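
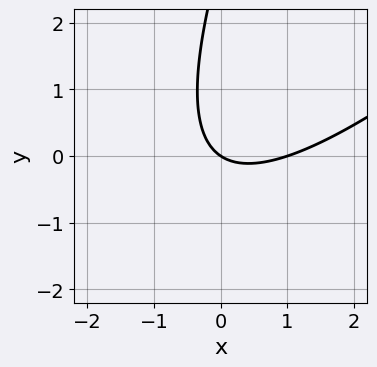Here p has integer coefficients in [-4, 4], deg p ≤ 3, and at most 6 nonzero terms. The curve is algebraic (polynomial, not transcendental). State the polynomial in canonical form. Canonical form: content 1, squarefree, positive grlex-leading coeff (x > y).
2*x^2 - 3*x*y + y^2 - 2*x - 3*y

The degree is 2 — a generic line meets the curve in up to 2 points.
From the visible intercepts: it meets the y-axis at y = 0 (among the integer gridlines); among the integer gridlines, it crosses the x-axis at x ∈ {0, 1}.
Fitting integer coefficients to these (and the overall shape) gives p.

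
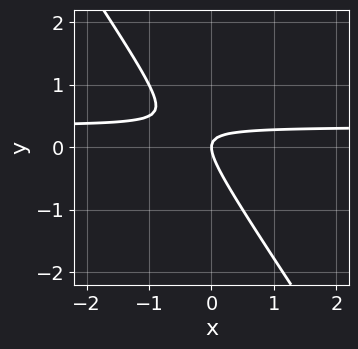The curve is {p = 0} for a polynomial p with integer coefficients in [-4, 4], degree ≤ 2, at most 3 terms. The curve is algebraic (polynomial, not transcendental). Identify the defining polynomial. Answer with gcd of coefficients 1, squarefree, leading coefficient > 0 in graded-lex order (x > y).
3*x*y + 2*y^2 - x

1. Degree: no degree-1 curve has this shape, so deg p = 2.
2. Observable constraints: it crosses the x-axis at the gridline x = 0; one y-axis crossing is at y = 0.
3. These observations pin down the coefficients.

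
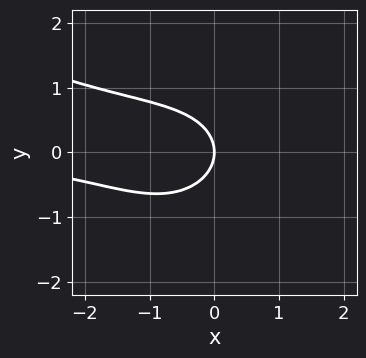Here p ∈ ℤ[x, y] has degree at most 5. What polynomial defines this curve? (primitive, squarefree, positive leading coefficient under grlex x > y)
The degree is 4 — a generic line meets the curve in up to 4 points.
From the visible intercepts: it meets the x-axis at x = 0 (among the integer gridlines); it crosses the y-axis at the gridline y = 0.
Assembling these constraints gives the stated polynomial.

x^3*y + 2*x^2*y^2 + 2*y^4 + 3*y^2 + 3*x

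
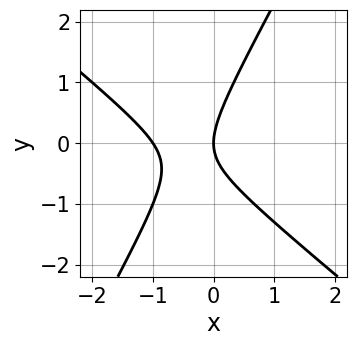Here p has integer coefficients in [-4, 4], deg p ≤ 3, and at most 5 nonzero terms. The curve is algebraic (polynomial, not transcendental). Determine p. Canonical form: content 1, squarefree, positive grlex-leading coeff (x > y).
3*x^2 + 2*x*y - 2*y^2 + 3*x

First, degree: a generic line meets the curve in up to 2 points, so deg p = 2.
Then, from the axis intercepts and sections: among the integer gridlines, it crosses the x-axis at x ∈ {-1, 0}; one y-axis crossing is at y = 0.
Finally, together with the visible shape, these determine p as stated.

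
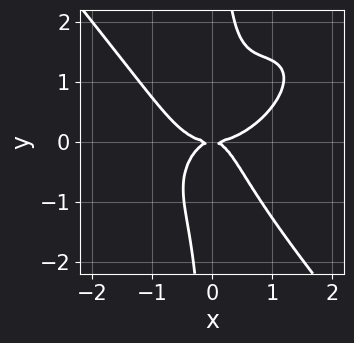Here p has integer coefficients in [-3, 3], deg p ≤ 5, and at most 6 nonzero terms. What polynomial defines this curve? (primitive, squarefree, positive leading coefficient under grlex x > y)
3*x^4 - 2*x^3*y + 3*x*y^3 - 3*x^2*y - 2*y^2

1. Degree: a generic line meets the curve in up to 4 points, so deg p = 4.
2. Checking where it meets the axes: it meets the y-axis at y = 0 (among the integer gridlines); it meets the x-axis at x = 0 (among the integer gridlines).
3. Assembling these constraints gives the stated polynomial.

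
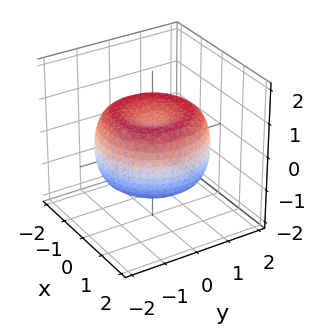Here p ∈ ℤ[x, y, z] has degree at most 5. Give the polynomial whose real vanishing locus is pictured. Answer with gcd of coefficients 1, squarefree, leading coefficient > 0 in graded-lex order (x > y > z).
1. deg p = 4.
2. Symmetries: the z-axis is an axis of rotation, so x and y enter only as x² + y².
3. From the visible intercepts: a circular section at z = 0 has radius between 1 and 2.
4. Matching integer coefficients to the picture gives p.

x^4 + 2*x^2*y^2 + y^4 - 2*x^2 - 2*y^2 + 2*z^2 - 1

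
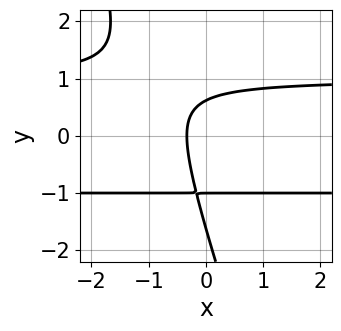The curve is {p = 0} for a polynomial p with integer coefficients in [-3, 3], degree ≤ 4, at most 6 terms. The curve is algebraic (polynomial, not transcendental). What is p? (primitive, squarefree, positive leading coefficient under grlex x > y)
The degree is 3 — no degree-2 curve has this shape.
From the axis intercepts and sections: it crosses the y-axis at the gridline y = -1.
Fitting integer coefficients to these (and the overall shape) gives p.

3*x*y^2 + y^3 + 2*y^2 - 3*x - 1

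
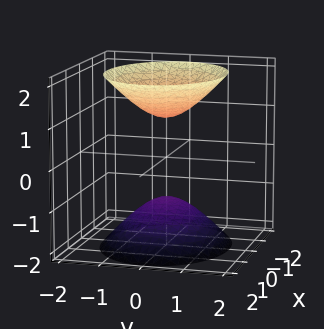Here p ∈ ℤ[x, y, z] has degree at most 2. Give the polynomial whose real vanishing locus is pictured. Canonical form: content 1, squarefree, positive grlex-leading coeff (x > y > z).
First, I count 2 distinct pieces. Treating them together as one polynomial.
Then, the degree is 2 — two separate bowl-shaped sheets opening away from each other; a quadric.
Next, symmetries: mirror symmetry x ↦ −x ⇒ only even powers of x; it's symmetric under z → −z, forcing even powers of z; the y ↦ −y reflection is a symmetry, so y appears only in even powers.
Next, observable constraints: it misses every integer gridline on the y-axis; it misses every integer gridline on the x-axis; among the integer gridlines, it crosses the z-axis at z ∈ {-1, 1}.
Finally, putting this together gives p.

2*x^2 + 3*y^2 - 2*z^2 + 2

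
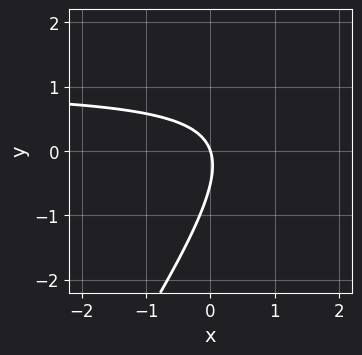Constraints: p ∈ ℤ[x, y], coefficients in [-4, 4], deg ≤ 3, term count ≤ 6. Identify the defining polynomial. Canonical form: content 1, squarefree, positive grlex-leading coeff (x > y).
3*x*y - 2*y^2 - 3*x - y

First, degree: no degree-1 curve has this shape, so deg p = 2.
Next, from the visible intercepts: one y-axis crossing is at y = 0; it meets the x-axis at x = 0 (among the integer gridlines).
Finally, together with the visible shape, these determine p as stated.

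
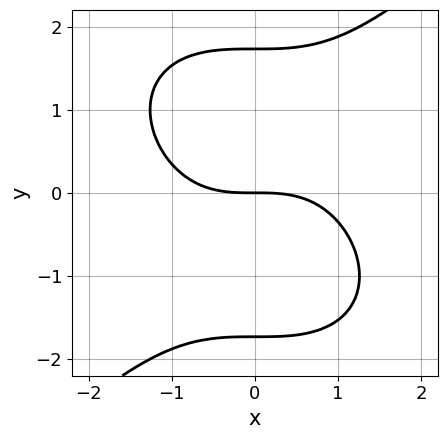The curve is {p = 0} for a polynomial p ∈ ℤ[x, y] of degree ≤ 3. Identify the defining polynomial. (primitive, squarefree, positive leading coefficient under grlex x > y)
x^3 - y^3 + 3*y

First, the degree is 3 — a generic line meets the curve in up to 3 points.
Next, reading off the gridlines: it meets the y-axis at y = 0 (among the integer gridlines); it crosses the x-axis at the gridline x = 0.
Finally, matching integer coefficients to the picture gives p.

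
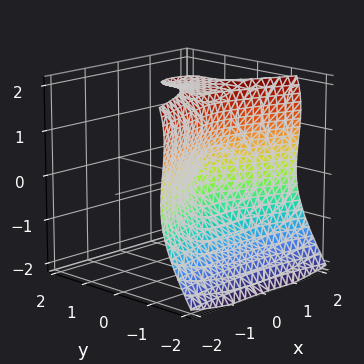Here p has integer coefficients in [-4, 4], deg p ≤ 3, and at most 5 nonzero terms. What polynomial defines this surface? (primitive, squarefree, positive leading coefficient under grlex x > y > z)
2*y^3 - z^3 + x^2 + 2*z^2

First, deg p = 3.
Then, against the integer gridlines: one x-axis crossing is at x = 0; it crosses the y-axis at the gridline y = 0; the z-axis gridline crossings are at z ∈ {0, 2}.
Finally, putting this together gives p.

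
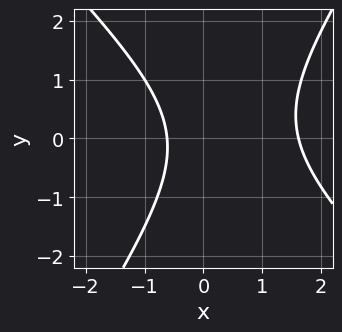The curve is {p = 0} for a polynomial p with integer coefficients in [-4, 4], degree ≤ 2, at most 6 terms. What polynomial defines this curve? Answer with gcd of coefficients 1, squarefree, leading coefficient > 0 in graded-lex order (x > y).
3*x^2 + x*y - 2*y^2 - 3*x - 3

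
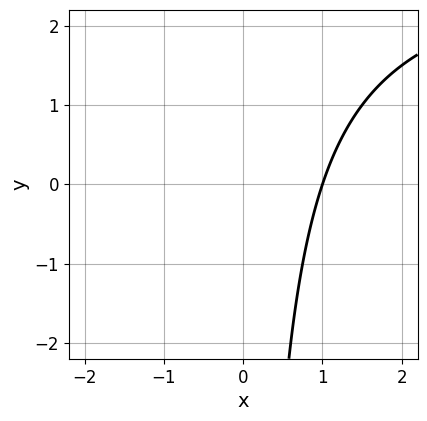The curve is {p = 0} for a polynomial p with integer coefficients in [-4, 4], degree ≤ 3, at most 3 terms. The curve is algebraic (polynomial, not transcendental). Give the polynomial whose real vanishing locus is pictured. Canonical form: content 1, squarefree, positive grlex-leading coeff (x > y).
(a) Degree: a generic line meets the curve in up to 2 points, so deg p = 2.
(b) Observable constraints: it misses every integer gridline on the y-axis; one x-axis crossing is at x = 1.
(c) Putting this together gives p.

x*y - 3*x + 3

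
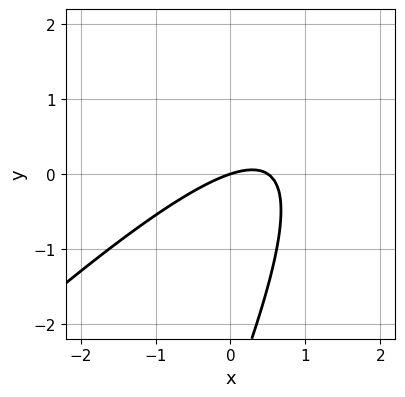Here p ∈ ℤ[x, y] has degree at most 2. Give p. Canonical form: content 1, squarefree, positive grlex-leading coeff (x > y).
2*x^2 - 3*x*y + y^2 - x + 3*y

1. Degree: no degree-1 curve has this shape, so deg p = 2.
2. Against the integer gridlines: it crosses the y-axis at the gridline y = 0; it meets the x-axis at x = 0 (among the integer gridlines).
3. Matching integer coefficients to the picture gives p.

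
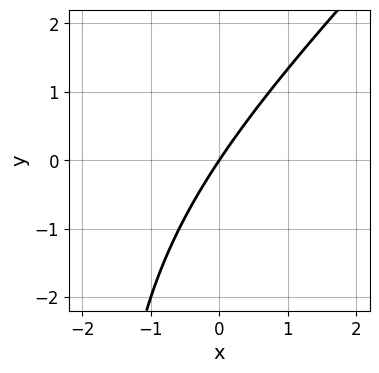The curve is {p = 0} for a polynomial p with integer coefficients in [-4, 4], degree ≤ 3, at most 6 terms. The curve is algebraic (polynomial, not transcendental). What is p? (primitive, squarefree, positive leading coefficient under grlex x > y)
x^2 - x*y + 3*x - 2*y

(a) deg p = 2. The shape is more complex than any degree-1 curve.
(b) From the axis intercepts and sections: it crosses the y-axis at the gridline y = 0; it meets the x-axis at x = 0 (among the integer gridlines).
(c) Putting this together gives p.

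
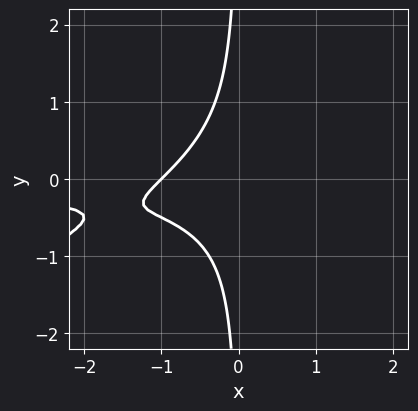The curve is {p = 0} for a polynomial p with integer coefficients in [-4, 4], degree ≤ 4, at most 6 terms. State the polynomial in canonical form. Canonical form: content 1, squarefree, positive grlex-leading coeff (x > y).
1. Degree: the shape is more complex than any degree-2 curve, so deg p = 3.
2. Reading off the gridlines: the curve avoids every integer y-axis point in the box; it meets the x-axis at x = -1 (among the integer gridlines).
3. These observations pin down the coefficients.

x^2*y - 2*x*y^2 - x - 1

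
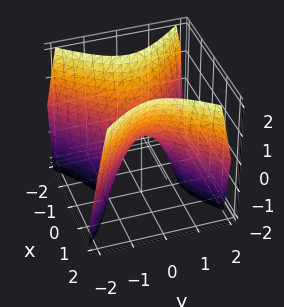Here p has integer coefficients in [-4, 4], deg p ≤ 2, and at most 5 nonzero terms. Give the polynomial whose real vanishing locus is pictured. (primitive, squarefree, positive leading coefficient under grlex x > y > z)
3*x^2 - 3*y^2 - 2*z

First, deg p = 2. A hyperbolic paraboloid; a quadric.
Then, symmetries: it's symmetric under y → −y, forcing even powers of y; the x ↦ −x reflection is a symmetry, so x appears only in even powers.
Then, from the axis intercepts and sections: it crosses the z-axis at the gridline z = 0; it crosses the y-axis at the gridline y = 0.
Finally, solving for integer coefficients yields p as stated.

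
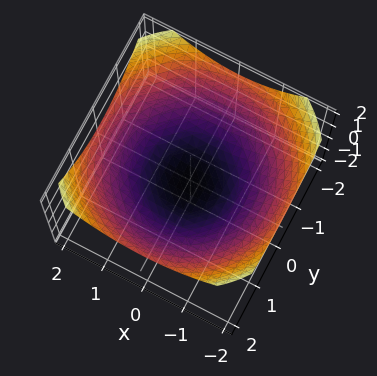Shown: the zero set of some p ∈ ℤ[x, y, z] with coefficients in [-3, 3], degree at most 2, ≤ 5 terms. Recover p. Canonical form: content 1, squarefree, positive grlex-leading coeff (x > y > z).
(a) The degree is 2 — a generic line meets the surface in up to 2 points.
(b) By symmetry, the z-axis is an axis of rotation, so x and y enter only as x² + y².
(c) From the visible intercepts: among the integer gridlines, it crosses the x-axis at x ∈ {-1, 1}; a circular section at z = 0 has radius exactly 1.
(d) Solving for integer coefficients yields p as stated. Check: (0, 1, 0) on the y-axis lies on the surface, and p(0, 1, 0) = 0. ✓

x^2 + y^2 - 3*z - 1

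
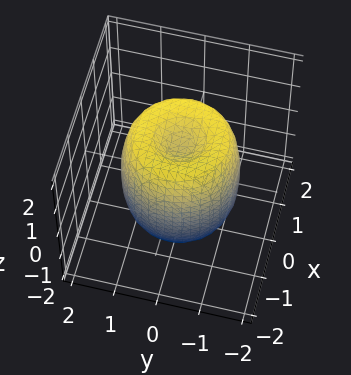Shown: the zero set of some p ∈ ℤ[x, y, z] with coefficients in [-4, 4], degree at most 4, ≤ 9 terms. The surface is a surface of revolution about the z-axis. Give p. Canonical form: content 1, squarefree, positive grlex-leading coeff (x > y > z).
2*x^4 + 4*x^2*y^2 + 2*y^4 - 3*x^2 - 3*y^2 + z^2 - 1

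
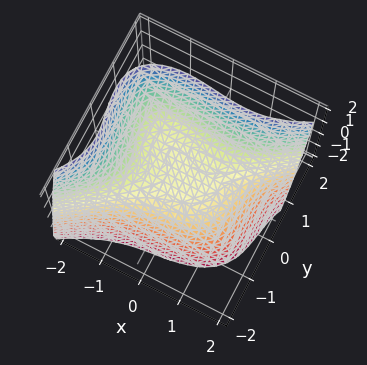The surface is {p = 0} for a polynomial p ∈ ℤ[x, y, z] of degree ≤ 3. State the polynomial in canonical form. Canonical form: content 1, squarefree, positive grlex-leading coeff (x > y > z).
1. Degree: a generic line meets the surface in up to 3 points, so deg p = 3.
2. Against the integer gridlines: one z-axis crossing is at z = 0; it meets the x-axis at x = 0 (among the integer gridlines); it crosses the y-axis at the gridline y = 0.
3. Solving for integer coefficients yields p as stated.

x^3 - 2*y^3 - x*y + 3*z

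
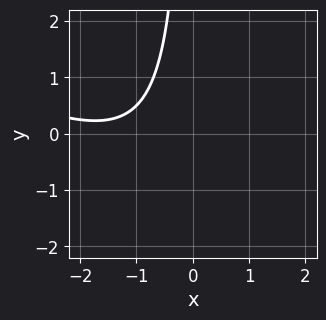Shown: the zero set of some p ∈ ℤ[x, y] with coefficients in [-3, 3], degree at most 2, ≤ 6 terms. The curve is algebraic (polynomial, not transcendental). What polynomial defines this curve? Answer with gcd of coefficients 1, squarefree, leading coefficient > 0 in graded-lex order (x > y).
x^2 + 2*x*y + 3*x + 3

(a) deg p = 2. The shape is more complex than any degree-1 curve.
(b) From the visible intercepts: it misses every integer gridline on the x-axis; no y-intercept at any integer in the box.
(c) These observations pin down the coefficients.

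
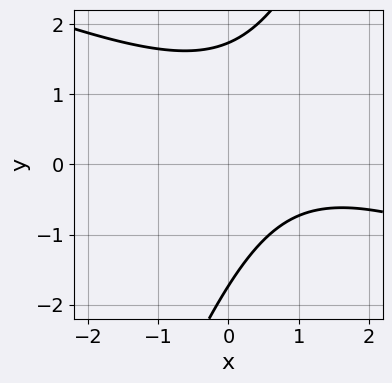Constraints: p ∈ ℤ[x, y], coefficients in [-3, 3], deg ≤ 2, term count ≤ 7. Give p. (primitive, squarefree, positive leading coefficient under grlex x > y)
x^2 + 2*x*y - y^2 - 2*x + 3

1. The degree is 2 — no degree-1 curve has this shape.
2. From the axis intercepts and sections: no x-intercept at any integer in the box.
3. Putting this together gives p.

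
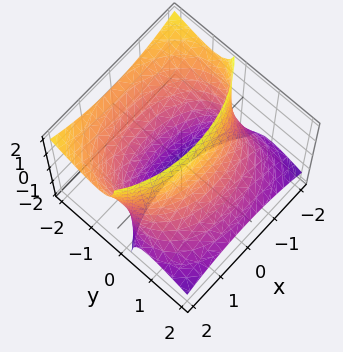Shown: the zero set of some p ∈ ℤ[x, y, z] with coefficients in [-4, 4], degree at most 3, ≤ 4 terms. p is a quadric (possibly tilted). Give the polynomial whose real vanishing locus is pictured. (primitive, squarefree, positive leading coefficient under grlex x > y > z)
x^2 + 2*y^2 + 3*y*z - 3

1. The degree is 2 — a generic line meets the surface in up to 2 points.
2. Observable constraints: no z-intercept at any integer in the box.
3. Together with the visible shape, these determine p as stated.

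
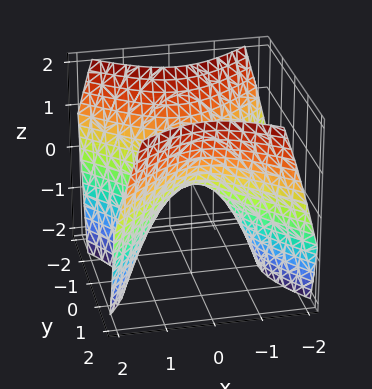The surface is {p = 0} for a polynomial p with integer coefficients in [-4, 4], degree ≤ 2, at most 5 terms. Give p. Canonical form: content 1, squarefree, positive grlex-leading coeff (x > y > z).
x^2 - y^2 + z

1. The degree is 2 — a saddle surface; a quadric.
2. Symmetries: it's symmetric under y → −y, forcing even powers of y; the x ↦ −x reflection is a symmetry, so x appears only in even powers.
3. Observable constraints: one y-axis crossing is at y = 0; one z-axis crossing is at z = 0; it crosses the x-axis at the gridline x = 0.
4. Putting this together gives p.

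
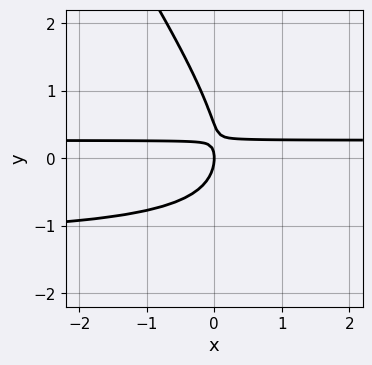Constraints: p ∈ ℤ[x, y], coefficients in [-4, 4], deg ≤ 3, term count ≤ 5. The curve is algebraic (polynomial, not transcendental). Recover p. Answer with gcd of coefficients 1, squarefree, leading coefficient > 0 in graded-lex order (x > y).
3*x*y^2 + 2*y^3 + 3*x*y - y^2 - x

The degree is 3 — no degree-2 curve has this shape.
Observable constraints: it meets the y-axis at y = 0 (among the integer gridlines); one x-axis crossing is at x = 0.
Matching integer coefficients to the picture gives p.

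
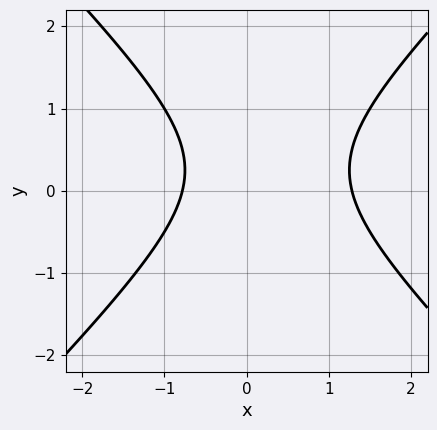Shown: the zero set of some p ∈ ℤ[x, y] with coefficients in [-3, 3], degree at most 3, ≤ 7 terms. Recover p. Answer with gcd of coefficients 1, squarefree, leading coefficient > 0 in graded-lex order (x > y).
Degree: the shape is more complex than any degree-1 curve, so deg p = 2.
From the axis intercepts and sections: no y-intercept at any integer in the box.
Matching integer coefficients to the picture gives p.

2*x^2 - 2*y^2 - x + y - 2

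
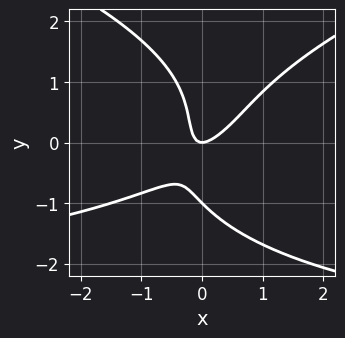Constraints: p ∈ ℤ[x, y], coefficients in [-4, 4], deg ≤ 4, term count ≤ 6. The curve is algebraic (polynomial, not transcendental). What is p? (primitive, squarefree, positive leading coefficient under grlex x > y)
y^4 - x^2*y - 3*x^2 + 3*x*y + y

deg p = 4. A generic line meets the curve in up to 4 points.
Reading off the gridlines: it crosses the x-axis at the gridline x = 0; among the integer gridlines, it crosses the y-axis at y ∈ {-1, 0}.
These observations pin down the coefficients.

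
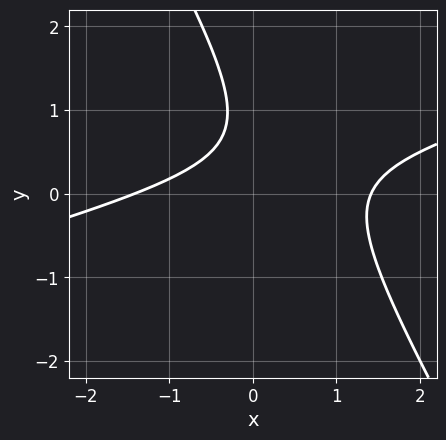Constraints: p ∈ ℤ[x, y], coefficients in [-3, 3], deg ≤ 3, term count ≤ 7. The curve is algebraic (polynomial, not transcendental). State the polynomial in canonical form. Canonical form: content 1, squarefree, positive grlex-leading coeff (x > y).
x^2 - 3*x*y - 2*y^2 + 3*y - 2

1. The degree is 2 — no degree-1 curve has this shape.
2. Observable constraints: the curve avoids every integer y-axis point in the box.
3. Together with the visible shape, these determine p as stated.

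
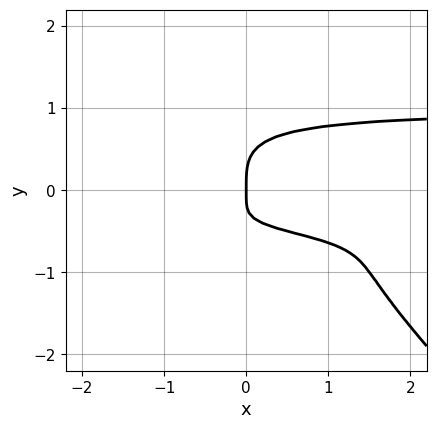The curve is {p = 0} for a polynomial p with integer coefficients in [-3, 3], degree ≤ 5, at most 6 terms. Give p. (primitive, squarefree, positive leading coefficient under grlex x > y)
3*x*y^3 + 3*y^4 - 2*x*y - x

(a) The degree is 4 — the shape is more complex than any degree-3 curve.
(b) Observable constraints: one x-axis crossing is at x = 0; it crosses the y-axis at the gridline y = 0.
(c) The integer polynomial consistent with all of this is the stated p.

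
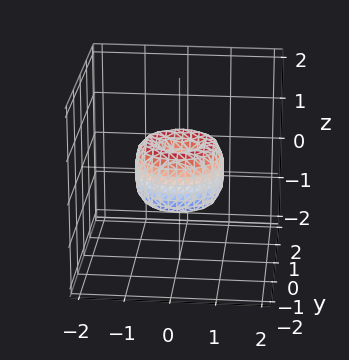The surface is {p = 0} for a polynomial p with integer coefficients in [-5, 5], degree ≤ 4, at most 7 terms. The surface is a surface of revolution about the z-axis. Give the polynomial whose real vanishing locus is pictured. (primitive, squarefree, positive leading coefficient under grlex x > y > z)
2*x^4 + 4*x^2*y^2 + 2*y^4 - 2*x^2 - 2*y^2 + z^2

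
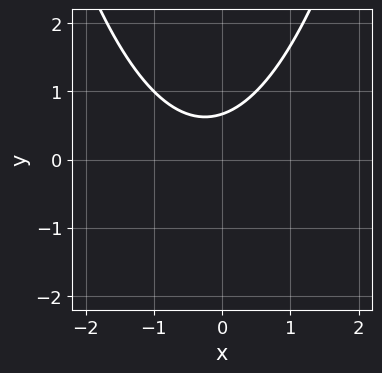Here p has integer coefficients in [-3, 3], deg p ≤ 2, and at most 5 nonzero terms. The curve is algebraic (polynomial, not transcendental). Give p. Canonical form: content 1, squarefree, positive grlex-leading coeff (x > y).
(a) Degree: a generic line meets the curve in up to 2 points, so deg p = 2.
(b) Reading off the gridlines: no x-intercept at any integer in the box.
(c) Fitting integer coefficients to these (and the overall shape) gives p.

2*x^2 + x - 3*y + 2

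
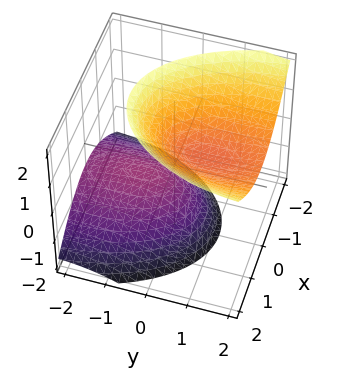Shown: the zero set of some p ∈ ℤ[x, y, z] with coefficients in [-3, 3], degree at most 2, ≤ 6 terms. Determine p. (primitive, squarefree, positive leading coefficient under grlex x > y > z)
3*x^2 + y^2 - 3*y*z - 2*z^2 + 1

(a) There are 2 components. Treating them together as one polynomial.
(b) deg p = 2. The shape is more complex than any degree-1 surface.
(c) From the visible intercepts: the surface avoids every integer x-axis point in the box; it misses every integer gridline on the y-axis.
(d) Putting this together gives p.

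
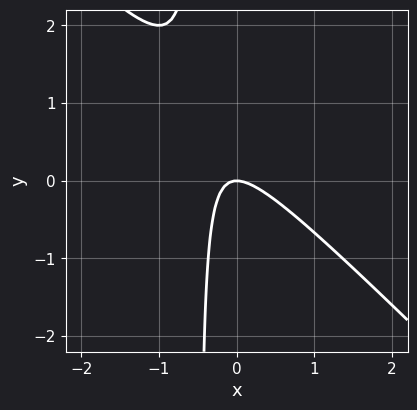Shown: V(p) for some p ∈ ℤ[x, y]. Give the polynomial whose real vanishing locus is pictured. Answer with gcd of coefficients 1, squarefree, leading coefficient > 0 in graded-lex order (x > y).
2*x^2 + 2*x*y + y

(a) The degree is 2 — the shape is more complex than any degree-1 curve.
(b) From the axis intercepts and sections: it crosses the y-axis at the gridline y = 0; it crosses the x-axis at the gridline x = 0.
(c) Solving for integer coefficients yields p as stated.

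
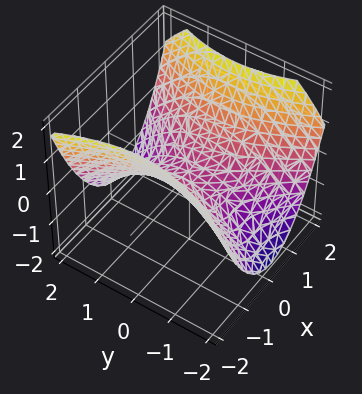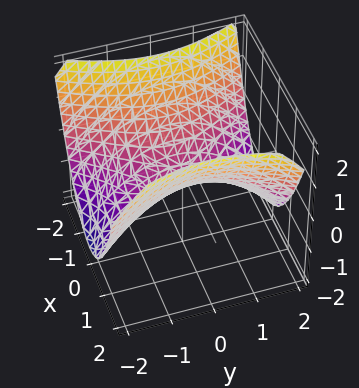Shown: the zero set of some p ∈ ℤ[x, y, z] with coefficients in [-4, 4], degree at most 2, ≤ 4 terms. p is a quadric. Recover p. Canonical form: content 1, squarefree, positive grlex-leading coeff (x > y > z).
2*x^2 - y^2 - 3*z

(a) Degree: a saddle surface; a quadric, so deg p = 2.
(b) Symmetries: the y ↦ −y reflection is a symmetry, so y appears only in even powers; it's symmetric under x → −x, forcing even powers of x.
(c) Checking where it meets the axes: it meets the y-axis at y = 0 (among the integer gridlines); it meets the x-axis at x = 0 (among the integer gridlines).
(d) These observations pin down the coefficients.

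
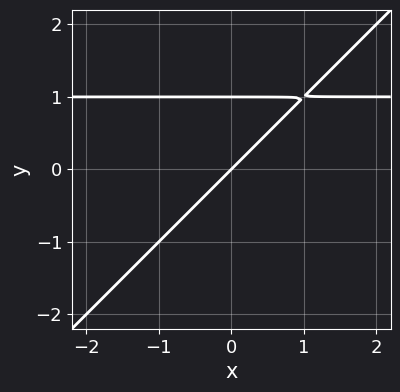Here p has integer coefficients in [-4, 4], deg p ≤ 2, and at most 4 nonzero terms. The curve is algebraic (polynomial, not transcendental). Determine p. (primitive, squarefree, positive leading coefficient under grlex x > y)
(a) deg p = 2.
(b) Checking where it meets the axes: the y-axis gridline crossings are at y ∈ {0, 1}; one x-axis crossing is at x = 0.
(c) Matching integer coefficients to the picture gives p.

x*y - y^2 - x + y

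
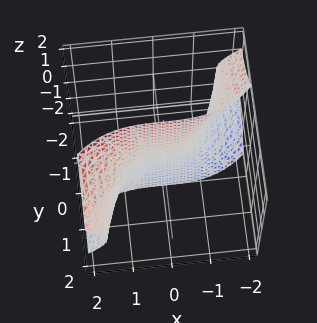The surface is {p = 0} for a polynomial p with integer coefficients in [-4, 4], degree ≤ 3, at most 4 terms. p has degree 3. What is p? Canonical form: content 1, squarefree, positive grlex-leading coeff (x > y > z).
First, deg p = 3.
Then, checking where it meets the axes: one x-axis crossing is at x = 0; it meets the y-axis at y = 0 (among the integer gridlines).
Finally, fitting integer coefficients to these (and the overall shape) gives p.

x^3 - 3*y*z^2 - 2*y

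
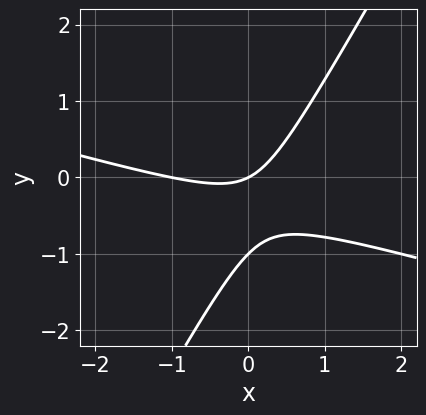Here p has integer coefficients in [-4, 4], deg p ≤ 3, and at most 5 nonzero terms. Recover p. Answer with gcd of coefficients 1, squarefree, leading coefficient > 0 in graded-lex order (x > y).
x^2 + 3*x*y - 2*y^2 + x - 2*y

(a) deg p = 2. No degree-1 curve has this shape.
(b) From the visible intercepts: the x-axis gridline crossings are at x ∈ {-1, 0}; among the integer gridlines, it crosses the y-axis at y ∈ {-1, 0}.
(c) Fitting integer coefficients to these (and the overall shape) gives p.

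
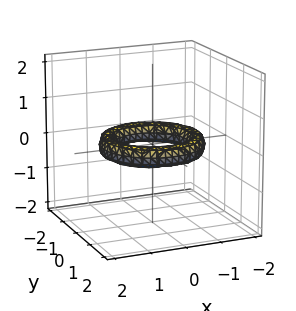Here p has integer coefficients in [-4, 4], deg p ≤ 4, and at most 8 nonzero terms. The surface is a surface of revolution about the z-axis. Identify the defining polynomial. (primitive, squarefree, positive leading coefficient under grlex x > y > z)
x^4 + 2*x^2*y^2 + y^4 - 3*x^2 - 3*y^2 + 3*z^2 + 2

Degree: a generic line meets the surface in up to 4 points, so deg p = 4.
Symmetry: every cross-section ⟂ z is a circle, so x, y appear only via x² + y².
From the axis intercepts and sections: the x-axis gridline crossings are at x ∈ {-1, 1}; among the integer gridlines, it crosses the y-axis at y ∈ {-1, 1}; no z-intercept at any integer in the box.
Fitting integer coefficients to these (and the overall shape) gives p.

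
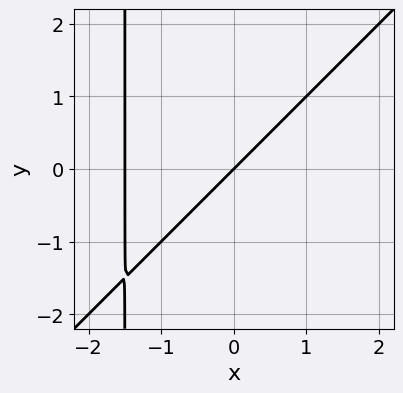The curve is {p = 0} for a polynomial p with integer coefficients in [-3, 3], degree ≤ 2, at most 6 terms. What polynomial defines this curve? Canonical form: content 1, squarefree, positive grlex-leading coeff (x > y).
2*x^2 - 2*x*y + 3*x - 3*y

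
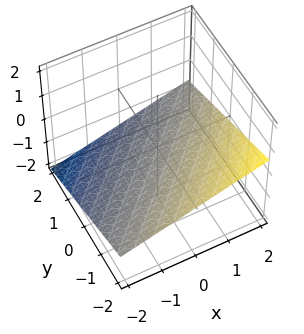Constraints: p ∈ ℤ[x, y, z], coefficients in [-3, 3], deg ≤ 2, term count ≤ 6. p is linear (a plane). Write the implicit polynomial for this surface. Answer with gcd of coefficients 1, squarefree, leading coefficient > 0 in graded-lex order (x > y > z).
x - y - 3*z - 2

(a) The degree is 1 — the surface is flat (a plane).
(b) Checking where it meets the axes: one y-axis crossing is at y = -2; it crosses the x-axis at the gridline x = 2.
(c) Assembling these constraints gives the stated polynomial.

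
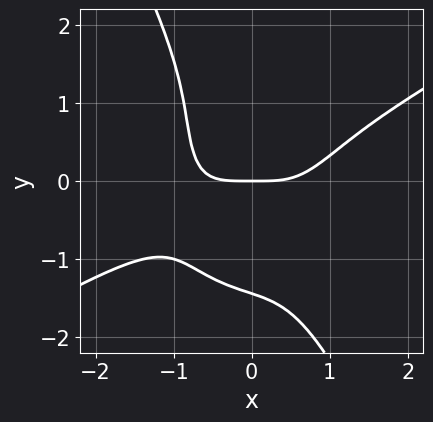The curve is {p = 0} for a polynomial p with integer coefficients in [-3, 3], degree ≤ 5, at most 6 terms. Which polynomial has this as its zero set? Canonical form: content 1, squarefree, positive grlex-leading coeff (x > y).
2*x^4 - 3*x^3*y - x*y^3 - y^4 - 3*y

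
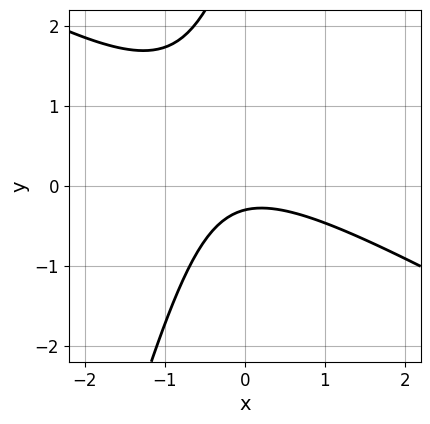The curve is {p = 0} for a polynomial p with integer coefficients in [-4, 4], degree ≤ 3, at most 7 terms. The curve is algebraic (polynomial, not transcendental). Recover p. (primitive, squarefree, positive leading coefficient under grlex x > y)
First, degree: a generic line meets the curve in up to 2 points, so deg p = 2.
Next, checking where it meets the axes: no x-intercept at any integer in the box.
Finally, solving for integer coefficients yields p as stated.

2*x^2 + 3*x*y - y^2 + 3*y + 1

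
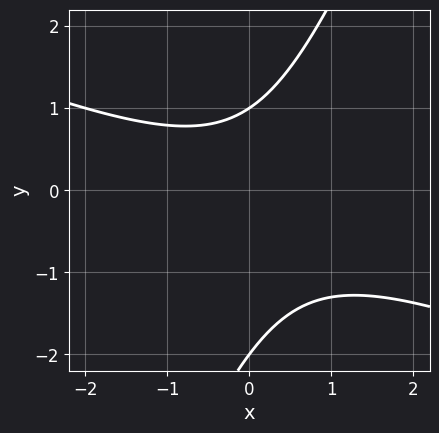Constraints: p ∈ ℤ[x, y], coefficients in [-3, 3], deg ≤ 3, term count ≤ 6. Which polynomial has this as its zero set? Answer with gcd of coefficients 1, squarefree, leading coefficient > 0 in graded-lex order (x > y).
x^2 + 2*x*y - y^2 - y + 2

Degree: no degree-1 curve has this shape, so deg p = 2.
From the axis intercepts and sections: among the integer gridlines, it crosses the y-axis at y ∈ {-2, 1}; it misses every integer gridline on the x-axis.
The integer polynomial consistent with all of this is the stated p.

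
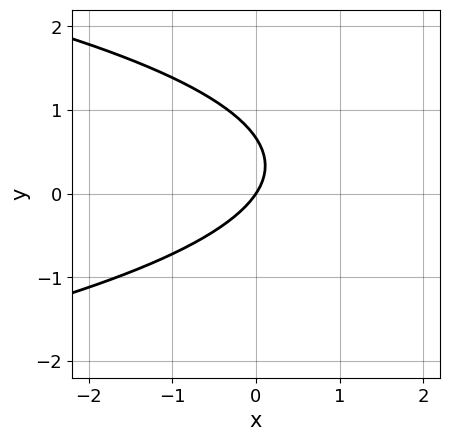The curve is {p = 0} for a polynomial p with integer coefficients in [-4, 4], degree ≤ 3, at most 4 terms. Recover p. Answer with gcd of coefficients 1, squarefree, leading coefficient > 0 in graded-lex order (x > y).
3*y^2 + 3*x - 2*y

First, the degree is 2 — a generic line meets the curve in up to 2 points.
Then, from the visible intercepts: one x-axis crossing is at x = 0; it crosses the y-axis at the gridline y = 0.
Finally, assembling these constraints gives the stated polynomial.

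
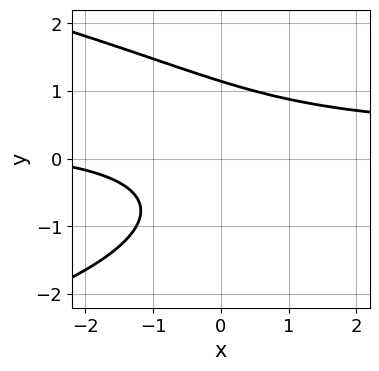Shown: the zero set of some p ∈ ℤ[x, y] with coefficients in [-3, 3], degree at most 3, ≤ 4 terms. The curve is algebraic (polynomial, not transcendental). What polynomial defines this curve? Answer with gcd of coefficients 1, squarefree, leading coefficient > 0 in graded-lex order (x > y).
2*y^3 + 3*x*y - x - 3

1. deg p = 3. No degree-2 curve has this shape.
2. Checking where it meets the axes: no x-intercept at any integer in the box.
3. Together with the visible shape, these determine p as stated.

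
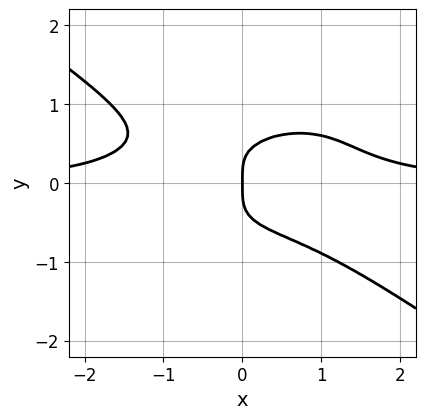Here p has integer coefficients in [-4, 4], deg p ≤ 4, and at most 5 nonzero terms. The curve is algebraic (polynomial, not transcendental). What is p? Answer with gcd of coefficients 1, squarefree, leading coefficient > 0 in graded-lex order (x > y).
x^3*y + 3*y^4 - x

The degree is 4 — the shape is more complex than any degree-3 curve.
Against the integer gridlines: it crosses the y-axis at the gridline y = 0; it crosses the x-axis at the gridline x = 0.
Fitting integer coefficients to these (and the overall shape) gives p.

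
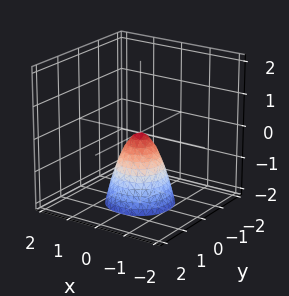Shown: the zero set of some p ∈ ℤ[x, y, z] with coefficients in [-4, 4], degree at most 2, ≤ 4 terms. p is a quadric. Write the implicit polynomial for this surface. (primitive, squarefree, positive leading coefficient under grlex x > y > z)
2*x^2 + 2*y^2 + z

First, the degree is 2 — a single bowl opening along one axis; a quadric.
Next, by symmetry, the surface is invariant under rotation about z: p = q(x² + y², z).
Next, against the integer gridlines: it crosses the z-axis at the gridline z = 0; it crosses the y-axis at the gridline y = 0; one x-axis crossing is at x = 0.
Finally, solving for integer coefficients yields p as stated.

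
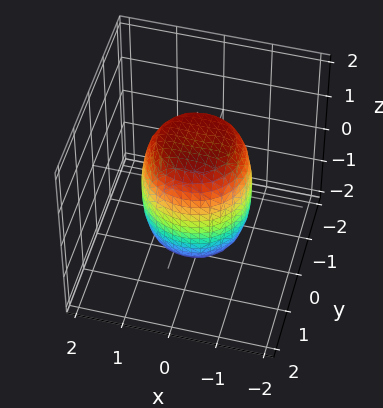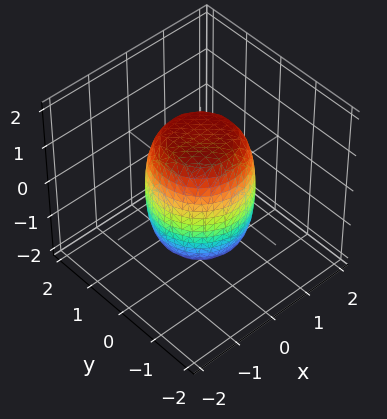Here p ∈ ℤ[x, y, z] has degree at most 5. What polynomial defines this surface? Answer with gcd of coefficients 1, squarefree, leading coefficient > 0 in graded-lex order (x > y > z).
2*x^4 + 4*x^2*y^2 + 2*y^4 - x^2 - y^2 + z^2 - 2

1. The degree is 4 — a generic line meets the surface in up to 4 points.
2. By symmetry, the z-axis is an axis of rotation, so x and y enter only as x² + y².
3. From the axis intercepts and sections: a circular section at z = 1 has radius exactly 1.
4. Fitting integer coefficients to these (and the overall shape) gives p.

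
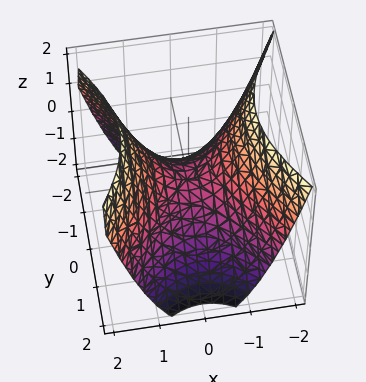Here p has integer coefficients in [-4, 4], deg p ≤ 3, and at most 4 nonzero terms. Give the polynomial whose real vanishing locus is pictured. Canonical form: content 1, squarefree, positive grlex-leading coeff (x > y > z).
3*x^2 - 2*y^2 - 3*z

First, degree: a saddle surface; a quadric, so deg p = 2.
Then, symmetries: mirror symmetry x ↦ −x ⇒ only even powers of x; the y ↦ −y reflection is a symmetry, so y appears only in even powers.
Next, from the axis intercepts and sections: it crosses the y-axis at the gridline y = 0; one x-axis crossing is at x = 0; one z-axis crossing is at z = 0.
Finally, assembling these constraints gives the stated polynomial.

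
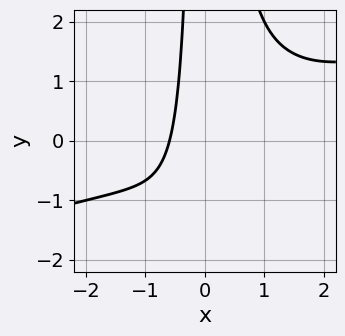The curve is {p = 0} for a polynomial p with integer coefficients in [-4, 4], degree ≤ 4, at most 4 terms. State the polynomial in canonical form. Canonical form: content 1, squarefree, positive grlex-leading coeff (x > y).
x^3 - 3*x^2*y + 3*x + 2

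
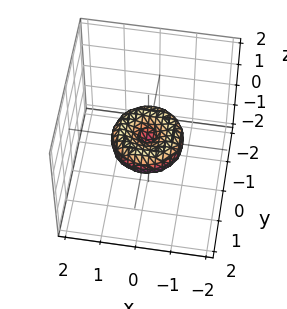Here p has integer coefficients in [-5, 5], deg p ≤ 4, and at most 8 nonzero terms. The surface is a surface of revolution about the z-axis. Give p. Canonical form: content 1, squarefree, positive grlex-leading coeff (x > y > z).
2*x^4 + 4*x^2*y^2 + 2*y^4 - 2*x^2 - 2*y^2 + 3*z^2

Degree: the shape is more complex than any degree-3 surface, so deg p = 4.
Symmetry: every cross-section ⟂ z is a circle, so x, y appear only via x² + y².
From the visible intercepts: one z-axis crossing is at z = 0; the x-axis gridline crossings are at x ∈ {-1, 0, 1}.
Fitting integer coefficients to these (and the overall shape) gives p. Check: (0, 1, 0) on the y-axis lies on the surface, and p(0, 1, 0) = 0. ✓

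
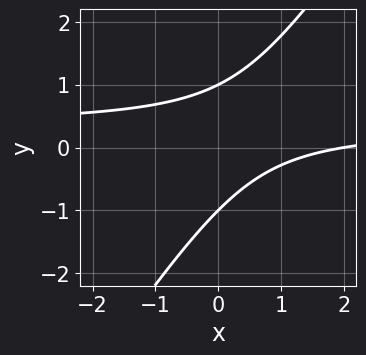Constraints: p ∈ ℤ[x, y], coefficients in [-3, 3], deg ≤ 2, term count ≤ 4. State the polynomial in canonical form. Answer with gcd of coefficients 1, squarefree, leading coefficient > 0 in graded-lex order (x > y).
3*x*y - 2*y^2 - x + 2

(a) deg p = 2. The shape is more complex than any degree-1 curve.
(b) From the visible intercepts: the y-axis gridline crossings are at y ∈ {-1, 1}; it meets the x-axis at x = 2 (among the integer gridlines).
(c) The integer polynomial consistent with all of this is the stated p.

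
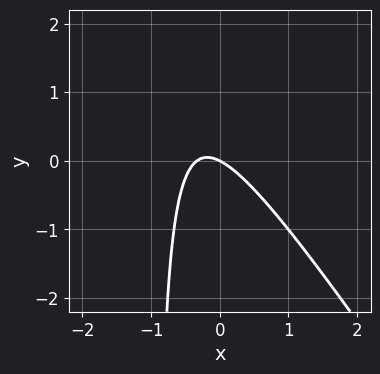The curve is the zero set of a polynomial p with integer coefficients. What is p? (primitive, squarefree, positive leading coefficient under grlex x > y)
3*x^2 + 2*x*y + x + 2*y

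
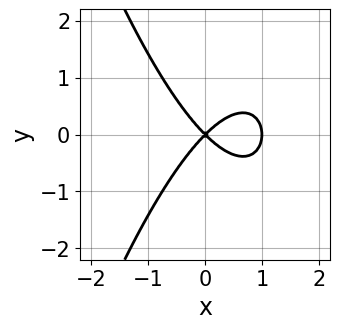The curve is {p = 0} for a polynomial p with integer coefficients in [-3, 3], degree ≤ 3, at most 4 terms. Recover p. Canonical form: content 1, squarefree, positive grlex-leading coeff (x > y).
First, the degree is 3 — no degree-2 curve has this shape.
Next, symmetries: the y ↦ −y reflection is a symmetry, so y appears only in even powers.
Then, checking where it meets the axes: it meets the y-axis at y = 0 (among the integer gridlines); among the integer gridlines, it crosses the x-axis at x ∈ {0, 1}.
Finally, fitting integer coefficients to these (and the overall shape) gives p.

x^3 - x^2 + y^2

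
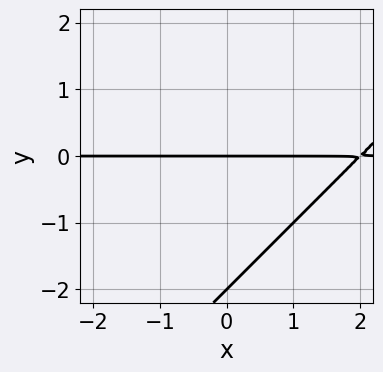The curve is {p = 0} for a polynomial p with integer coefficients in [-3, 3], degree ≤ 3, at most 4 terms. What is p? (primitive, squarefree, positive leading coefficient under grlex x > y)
x*y - y^2 - 2*y

The degree is 2 — no degree-1 curve has this shape.
From the axis intercepts and sections: the y-axis gridline crossings are at y ∈ {-2, 0}; every point of the x-axis in the box is on the curve.
These observations pin down the coefficients.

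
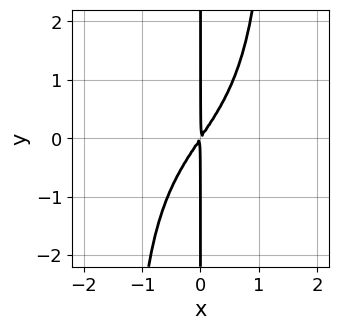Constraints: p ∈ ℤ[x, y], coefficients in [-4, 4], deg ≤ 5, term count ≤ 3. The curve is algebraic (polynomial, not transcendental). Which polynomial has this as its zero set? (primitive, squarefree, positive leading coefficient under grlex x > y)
x^3*y + 3*x^2 - 2*x*y

1. deg p = 4.
2. From the visible intercepts: the visible y-axis segment lies entirely on the curve.
3. Putting this together gives p.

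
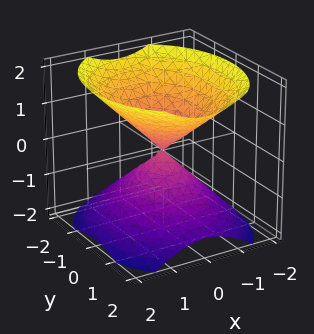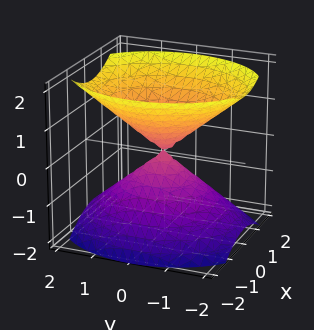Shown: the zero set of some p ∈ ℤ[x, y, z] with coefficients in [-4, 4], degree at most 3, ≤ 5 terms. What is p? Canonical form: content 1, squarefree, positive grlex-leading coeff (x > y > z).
3*x^2 + 2*y^2 - 3*z^2

I count 2 distinct pieces.
deg p = 2.
Symmetries: it's symmetric under y → −y, forcing even powers of y; mirror symmetry z ↦ −z ⇒ only even powers of z; mirror symmetry x ↦ −x ⇒ only even powers of x.
Checking where it meets the axes: it meets the z-axis at z = 0 (among the integer gridlines); one x-axis crossing is at x = 0.
Matching integer coefficients to the picture gives p.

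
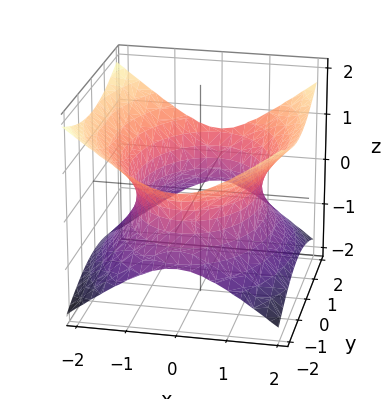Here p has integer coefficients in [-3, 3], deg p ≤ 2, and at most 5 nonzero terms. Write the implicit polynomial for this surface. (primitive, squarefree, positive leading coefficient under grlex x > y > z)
2*x^2 + y^2 - 3*z^2 - 3

1. deg p = 2.
2. Symmetries: mirror symmetry z ↦ −z ⇒ only even powers of z; the x ↦ −x reflection is a symmetry, so x appears only in even powers; the y ↦ −y reflection is a symmetry, so y appears only in even powers.
3. Reading off the gridlines: the surface avoids every integer z-axis point in the box.
4. Matching integer coefficients to the picture gives p.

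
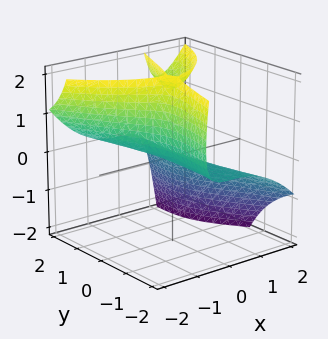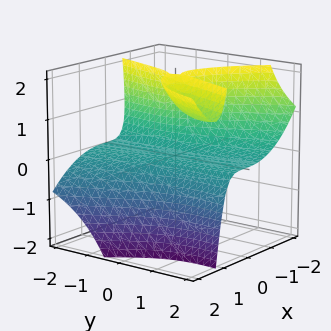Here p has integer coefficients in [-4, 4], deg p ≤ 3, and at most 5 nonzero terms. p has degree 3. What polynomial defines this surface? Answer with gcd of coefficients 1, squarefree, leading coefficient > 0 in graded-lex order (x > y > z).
2*x^3 - 3*x*y*z + y^2*z - z^2 + 2*z

(a) Degree: the shape is more complex than any degree-2 surface, so deg p = 3.
(b) Reading off the gridlines: among the integer gridlines, it crosses the z-axis at z ∈ {0, 2}; the visible y-axis segment lies entirely on the surface; one x-axis crossing is at x = 0.
(c) These observations pin down the coefficients.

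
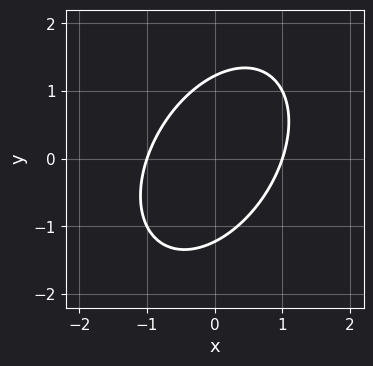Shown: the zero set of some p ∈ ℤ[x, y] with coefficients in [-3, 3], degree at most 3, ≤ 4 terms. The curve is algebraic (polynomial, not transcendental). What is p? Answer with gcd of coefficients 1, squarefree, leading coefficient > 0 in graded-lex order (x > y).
3*x^2 - 2*x*y + 2*y^2 - 3

Degree: a generic line meets the curve in up to 2 points, so deg p = 2.
Against the integer gridlines: the x-axis gridline crossings are at x ∈ {-1, 1}.
Together with the visible shape, these determine p as stated.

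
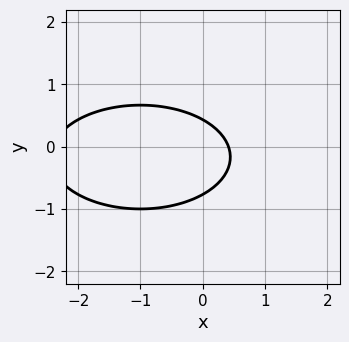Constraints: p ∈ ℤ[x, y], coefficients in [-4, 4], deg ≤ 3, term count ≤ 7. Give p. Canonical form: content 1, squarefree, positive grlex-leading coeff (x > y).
x^2 + 3*y^2 + 2*x + y - 1

Degree: no degree-1 curve has this shape, so deg p = 2.
Solving for integer coefficients yields p as stated.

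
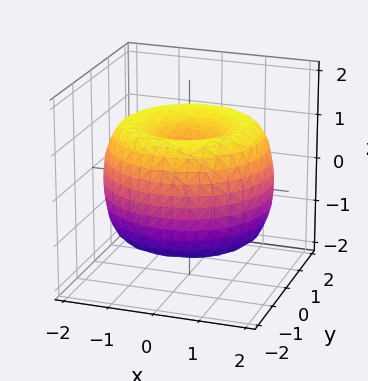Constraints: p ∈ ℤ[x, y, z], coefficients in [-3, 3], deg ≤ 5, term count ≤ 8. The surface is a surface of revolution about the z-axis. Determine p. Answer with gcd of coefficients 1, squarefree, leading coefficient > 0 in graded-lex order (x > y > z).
1. deg p = 4. No degree-3 surface has this shape.
2. Symmetries: rotational symmetry about the z-axis ⇒ p depends on x, y only through x² + y².
3. Checking where it meets the axes: a circular section at z = 1 has radius between 0 and 1.
4. Solving for integer coefficients yields p as stated.

x^4 + 2*x^2*y^2 + y^4 - 3*x^2 - 3*y^2 + 2*z^2 - 1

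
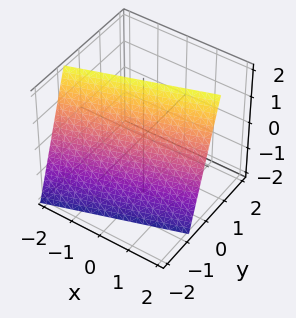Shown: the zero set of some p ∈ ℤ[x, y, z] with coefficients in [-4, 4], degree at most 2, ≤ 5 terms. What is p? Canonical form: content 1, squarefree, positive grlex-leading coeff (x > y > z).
1. The degree is 1 — the surface is flat (a plane).
2. Observable constraints: it meets the x-axis at x = 2 (among the integer gridlines); one z-axis crossing is at z = 2.
3. Assembling these constraints gives the stated polynomial.

x - 3*y + z - 2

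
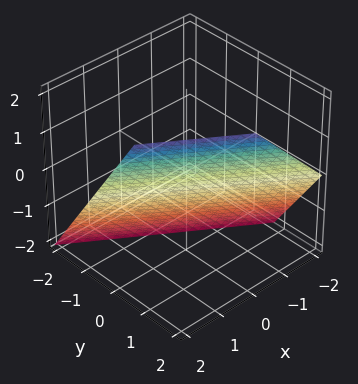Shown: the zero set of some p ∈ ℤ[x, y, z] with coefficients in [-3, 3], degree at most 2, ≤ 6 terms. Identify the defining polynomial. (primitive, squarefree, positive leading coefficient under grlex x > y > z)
2*x + 3*y - 2*z - 2

Degree: every cross-section is a straight line — this is a plane, so deg p = 1.
From the visible intercepts: it crosses the z-axis at the gridline z = -1; one x-axis crossing is at x = 1.
The integer polynomial consistent with all of this is the stated p.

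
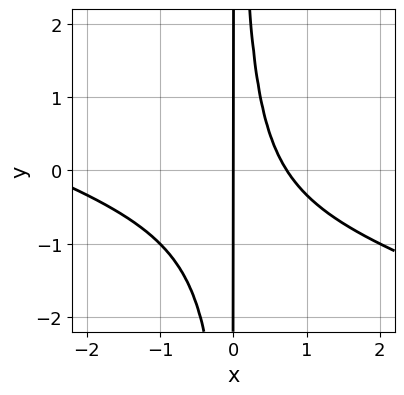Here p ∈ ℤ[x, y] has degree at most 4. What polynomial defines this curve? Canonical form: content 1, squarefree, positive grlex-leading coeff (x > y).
x^3 + 3*x^2*y + 2*x^2 - 2*x

First, deg p = 3.
Next, checking where it meets the axes: the visible y-axis segment lies entirely on the curve; it meets the x-axis at x = 0 (among the integer gridlines).
Finally, solving for integer coefficients yields p as stated.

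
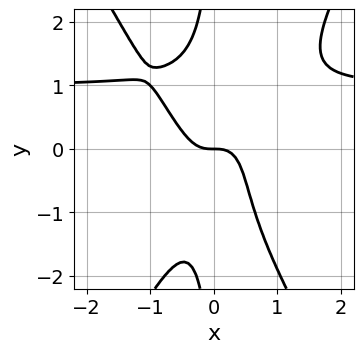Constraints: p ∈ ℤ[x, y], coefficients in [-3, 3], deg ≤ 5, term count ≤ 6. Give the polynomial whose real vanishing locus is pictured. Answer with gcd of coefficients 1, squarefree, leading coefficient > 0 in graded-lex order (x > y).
3*x^3*y - x*y^3 - 3*x^3 - y

First, degree: no degree-3 curve has this shape, so deg p = 4.
Next, from the axis intercepts and sections: it meets the y-axis at y = 0 (among the integer gridlines); it meets the x-axis at x = 0 (among the integer gridlines).
Finally, matching integer coefficients to the picture gives p.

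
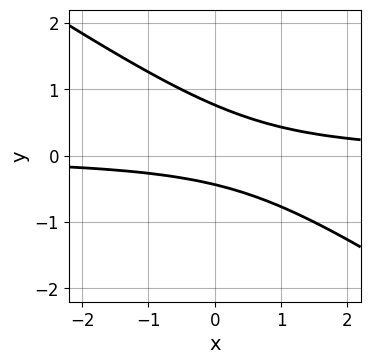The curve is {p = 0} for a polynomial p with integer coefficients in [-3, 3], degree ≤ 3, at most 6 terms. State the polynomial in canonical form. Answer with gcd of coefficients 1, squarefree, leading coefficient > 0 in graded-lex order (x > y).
The degree is 2 — no degree-1 curve has this shape.
Against the integer gridlines: the curve avoids every integer x-axis point in the box.
The integer polynomial consistent with all of this is the stated p.

2*x*y + 3*y^2 - y - 1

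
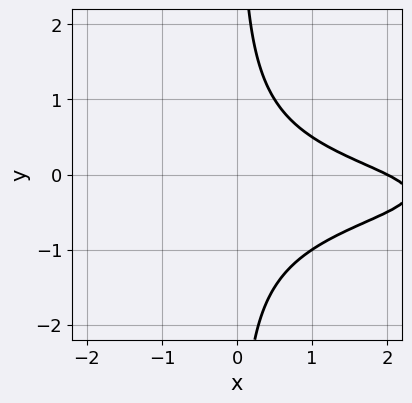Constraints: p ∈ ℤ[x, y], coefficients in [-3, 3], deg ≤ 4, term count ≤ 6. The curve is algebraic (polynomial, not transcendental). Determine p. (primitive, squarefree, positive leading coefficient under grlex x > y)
deg p = 3. A generic line meets the curve in up to 3 points.
From the axis intercepts and sections: it misses every integer gridline on the y-axis; one x-axis crossing is at x = 2.
Together with the visible shape, these determine p as stated.

2*x*y^2 + x*y + x - 2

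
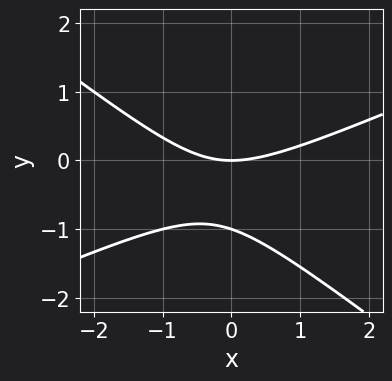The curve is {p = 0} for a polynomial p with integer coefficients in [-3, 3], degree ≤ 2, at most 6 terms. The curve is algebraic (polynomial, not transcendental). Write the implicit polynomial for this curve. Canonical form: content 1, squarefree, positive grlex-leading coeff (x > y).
x^2 - x*y - 3*y^2 - 3*y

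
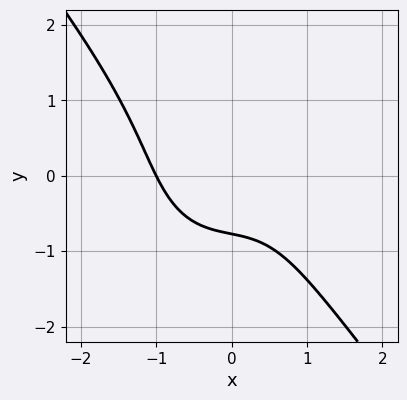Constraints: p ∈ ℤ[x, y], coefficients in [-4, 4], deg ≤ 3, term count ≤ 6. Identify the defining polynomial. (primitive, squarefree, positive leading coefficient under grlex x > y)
First, the degree is 3 — a generic line meets the curve in up to 3 points.
Then, checking where it meets the axes: it meets the x-axis at x = -1 (among the integer gridlines).
Finally, together with the visible shape, these determine p as stated.

2*x^3 + y^3 - x*y + 2*y + 2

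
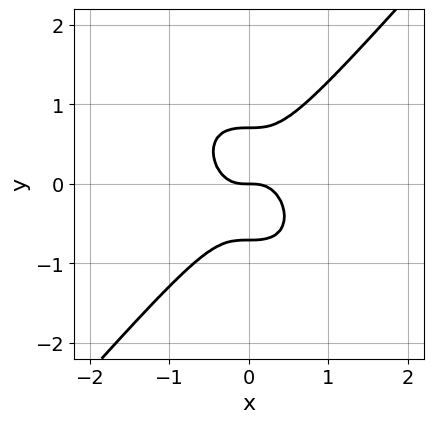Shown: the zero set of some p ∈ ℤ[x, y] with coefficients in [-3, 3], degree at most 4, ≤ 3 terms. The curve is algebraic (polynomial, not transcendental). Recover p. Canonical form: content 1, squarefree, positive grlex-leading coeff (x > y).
3*x^3 - 2*y^3 + y

First, deg p = 3.
Next, from the axis intercepts and sections: it meets the y-axis at y = 0 (among the integer gridlines); it crosses the x-axis at the gridline x = 0.
Finally, matching integer coefficients to the picture gives p.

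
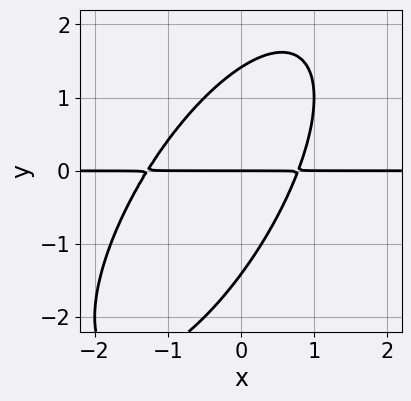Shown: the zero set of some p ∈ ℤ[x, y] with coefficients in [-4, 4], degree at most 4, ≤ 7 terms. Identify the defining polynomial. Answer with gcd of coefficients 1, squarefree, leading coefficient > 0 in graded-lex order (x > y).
2*x^2*y - 2*x*y^2 + y^3 + x*y - 2*y

The degree is 3 — a generic line meets the curve in up to 3 points.
Reading off the gridlines: the visible x-axis segment lies entirely on the curve; one y-axis crossing is at y = 0.
Matching integer coefficients to the picture gives p.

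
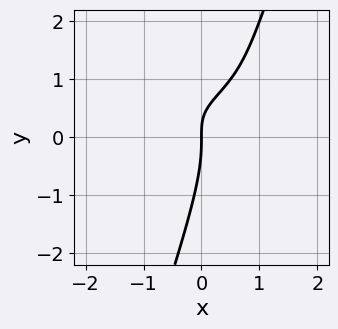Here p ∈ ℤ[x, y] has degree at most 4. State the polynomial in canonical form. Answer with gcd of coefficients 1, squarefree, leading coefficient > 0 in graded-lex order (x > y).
3*x*y^2 - y^3 - 3*x*y + 2*x

(a) Degree: a generic line meets the curve in up to 3 points, so deg p = 3.
(b) Against the integer gridlines: it crosses the y-axis at the gridline y = 0; it crosses the x-axis at the gridline x = 0.
(c) Assembling these constraints gives the stated polynomial.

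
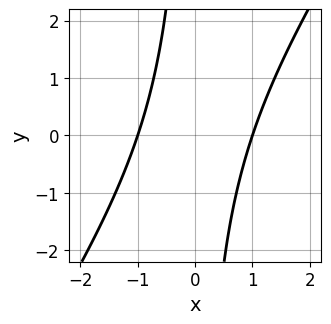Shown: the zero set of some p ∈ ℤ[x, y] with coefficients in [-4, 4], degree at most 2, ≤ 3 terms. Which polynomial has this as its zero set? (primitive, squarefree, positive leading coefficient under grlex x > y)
3*x^2 - 2*x*y - 3

First, deg p = 2.
Then, against the integer gridlines: the x-axis gridline crossings are at x ∈ {-1, 1}; the curve avoids every integer y-axis point in the box.
Finally, fitting integer coefficients to these (and the overall shape) gives p.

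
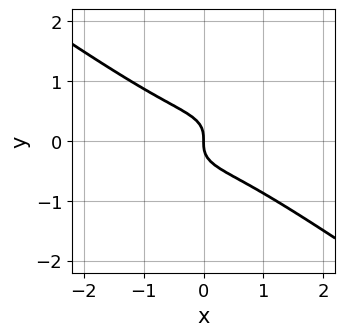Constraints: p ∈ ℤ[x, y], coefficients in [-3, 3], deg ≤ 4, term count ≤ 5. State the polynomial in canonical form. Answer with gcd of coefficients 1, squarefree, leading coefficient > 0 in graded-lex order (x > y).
First, the degree is 3 — the shape is more complex than any degree-2 curve.
Next, reading off the gridlines: it meets the y-axis at y = 0 (among the integer gridlines); one x-axis crossing is at x = 0.
Finally, the integer polynomial consistent with all of this is the stated p.

x^3 + 3*y^3 + x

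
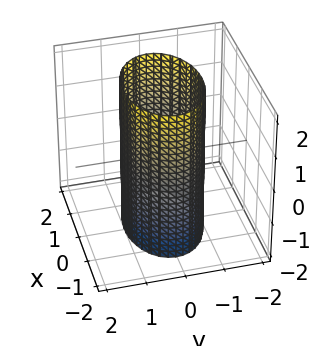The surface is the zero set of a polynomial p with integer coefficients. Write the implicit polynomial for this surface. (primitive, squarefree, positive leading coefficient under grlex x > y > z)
(a) Degree: constant cross-section along one axis; a quadric, so deg p = 2.
(b) Symmetries: it's symmetric under z → −z, forcing even powers of z; the x ↦ −x reflection is a symmetry, so x appears only in even powers; it's symmetric under y → −y, forcing even powers of y.
(c) From the axis intercepts and sections: the y-axis gridline crossings are at y ∈ {-1, 1}; it misses every integer gridline on the z-axis.
(d) Together with the visible shape, these determine p as stated.

x^2 + 2*y^2 - 2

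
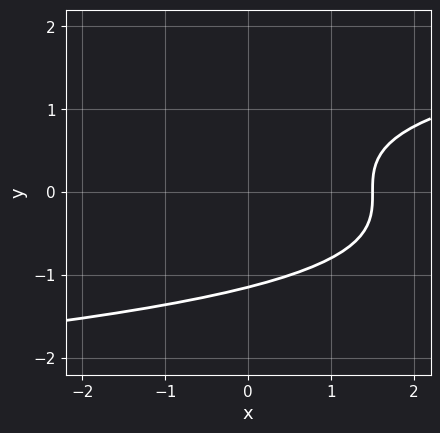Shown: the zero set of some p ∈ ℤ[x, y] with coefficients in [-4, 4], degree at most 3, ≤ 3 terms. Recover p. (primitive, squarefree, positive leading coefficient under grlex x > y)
2*y^3 - 2*x + 3

First, deg p = 3. A generic line meets the curve in up to 3 points.
Finally, matching integer coefficients to the picture gives p.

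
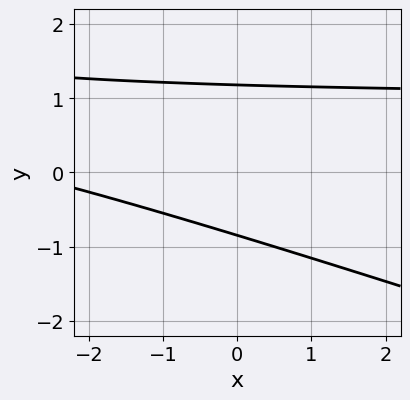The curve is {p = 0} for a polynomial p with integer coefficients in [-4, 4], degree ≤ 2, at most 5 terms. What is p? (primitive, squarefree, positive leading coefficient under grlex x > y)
1. The degree is 2 — no degree-1 curve has this shape.
2. From the axis intercepts and sections: no x-intercept at any integer in the box.
3. Assembling these constraints gives the stated polynomial.

x*y + 3*y^2 - x - y - 3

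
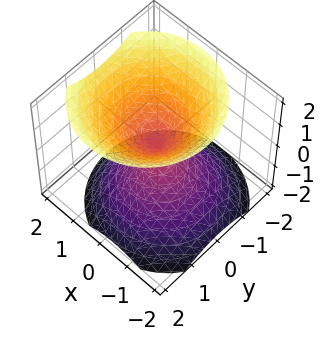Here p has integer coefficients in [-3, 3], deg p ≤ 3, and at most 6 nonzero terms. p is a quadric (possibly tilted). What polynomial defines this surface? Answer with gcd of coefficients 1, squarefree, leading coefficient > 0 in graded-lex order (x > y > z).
3*x^2 - x*z + 3*y^2 - 3*z^2

1. There are 2 components. They look like related sheets of one shape, so recover p as a whole.
2. The degree is 2 — a generic line meets the surface in up to 2 points.
3. Observable constraints: it crosses the z-axis at the gridline z = 0; it crosses the y-axis at the gridline y = 0; it meets the x-axis at x = 0 (among the integer gridlines).
4. Fitting integer coefficients to these (and the overall shape) gives p.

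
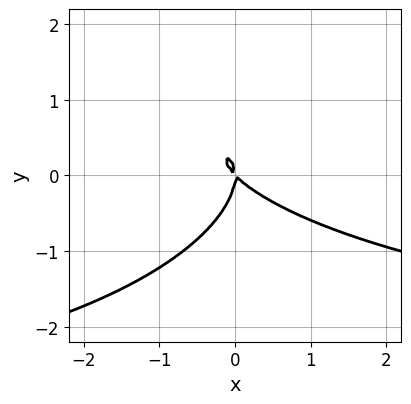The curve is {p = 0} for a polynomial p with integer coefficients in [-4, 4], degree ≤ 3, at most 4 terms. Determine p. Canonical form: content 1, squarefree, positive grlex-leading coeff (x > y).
x^2*y + 3*y^3 + 3*x^2 + 3*x*y

(a) deg p = 3. A generic line meets the curve in up to 3 points.
(b) Reading off the gridlines: one x-axis crossing is at x = 0; it meets the y-axis at y = 0 (among the integer gridlines).
(c) Solving for integer coefficients yields p as stated.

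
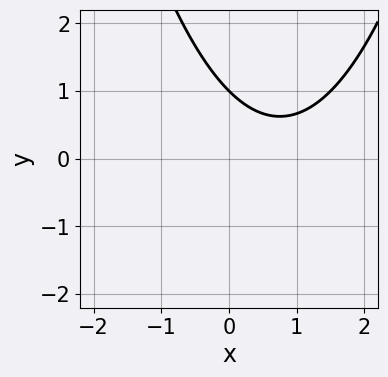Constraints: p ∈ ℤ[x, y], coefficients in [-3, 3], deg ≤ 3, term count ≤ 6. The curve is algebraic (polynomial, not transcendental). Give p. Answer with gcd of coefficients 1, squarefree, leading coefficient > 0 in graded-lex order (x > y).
2*x^2 - 3*x - 3*y + 3

1. The degree is 2 — the shape is more complex than any degree-1 curve.
2. Reading off the gridlines: it meets the y-axis at y = 1 (among the integer gridlines); no x-intercept at any integer in the box.
3. Together with the visible shape, these determine p as stated.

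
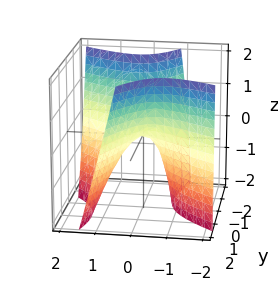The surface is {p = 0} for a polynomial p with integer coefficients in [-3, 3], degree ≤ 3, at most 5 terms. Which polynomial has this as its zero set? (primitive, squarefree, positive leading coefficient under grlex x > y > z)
3*x^2 + 3*x*y + x*z - 2*y^2 + 2*z

1. Degree: a generic line meets the surface in up to 2 points, so deg p = 2.
2. Against the integer gridlines: it meets the y-axis at y = 0 (among the integer gridlines); it crosses the z-axis at the gridline z = 0.
3. These observations pin down the coefficients.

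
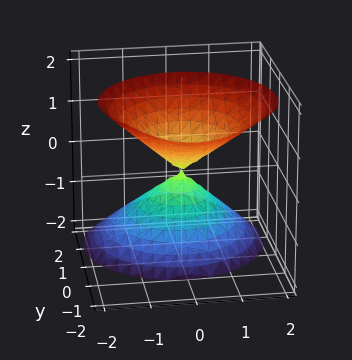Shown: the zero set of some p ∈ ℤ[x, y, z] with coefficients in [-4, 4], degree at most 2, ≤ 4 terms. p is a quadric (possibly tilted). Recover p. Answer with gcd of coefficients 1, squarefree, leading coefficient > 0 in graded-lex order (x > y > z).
I count 2 distinct pieces. Treating them together as one polynomial.
Degree: the shape is more complex than any degree-1 surface, so deg p = 2.
Reading off the gridlines: it meets the x-axis at x = 0 (among the integer gridlines); one z-axis crossing is at z = 0; it crosses the y-axis at the gridline y = 0.
The integer polynomial consistent with all of this is the stated p.

3*x^2 + 3*y^2 + 3*y*z - 2*z^2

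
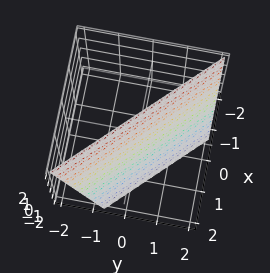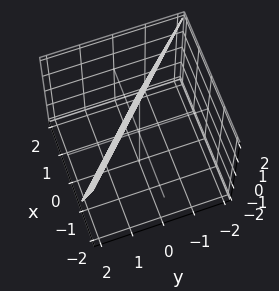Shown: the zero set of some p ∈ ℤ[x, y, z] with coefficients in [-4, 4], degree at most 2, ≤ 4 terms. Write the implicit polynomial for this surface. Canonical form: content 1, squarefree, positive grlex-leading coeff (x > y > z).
1. deg p = 1.
2. Observable constraints: it crosses the z-axis at the gridline z = 2.
3. Solving for integer coefficients yields p as stated.

3*x + 3*y + z - 2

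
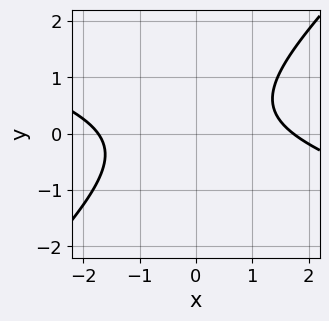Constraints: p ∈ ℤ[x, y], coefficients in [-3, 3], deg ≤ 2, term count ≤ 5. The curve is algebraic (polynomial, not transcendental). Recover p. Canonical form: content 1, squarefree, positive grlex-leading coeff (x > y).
First, degree: no degree-1 curve has this shape, so deg p = 2.
Next, observable constraints: it misses every integer gridline on the y-axis.
Finally, assembling these constraints gives the stated polynomial.

x^2 + 2*x*y - 3*y^2 + y - 3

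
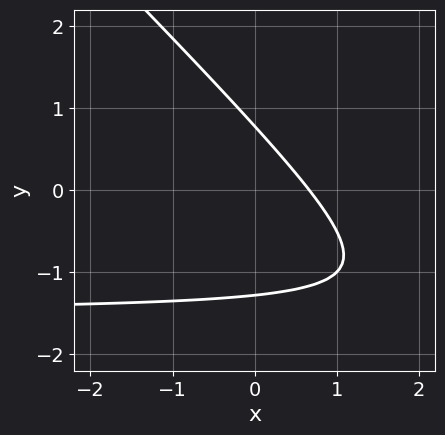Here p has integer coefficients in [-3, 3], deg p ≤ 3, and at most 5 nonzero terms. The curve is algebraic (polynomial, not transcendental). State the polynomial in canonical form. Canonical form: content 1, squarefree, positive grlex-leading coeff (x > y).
2*x*y + 2*y^2 + 3*x + y - 2

(a) deg p = 2. The shape is more complex than any degree-1 curve.
(b) The integer polynomial consistent with all of this is the stated p.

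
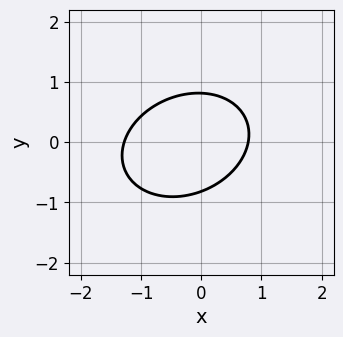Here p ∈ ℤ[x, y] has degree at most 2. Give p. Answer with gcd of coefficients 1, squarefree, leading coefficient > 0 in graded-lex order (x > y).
First, degree: a generic line meets the curve in up to 2 points, so deg p = 2.
Finally, putting this together gives p.

2*x^2 - x*y + 3*y^2 + x - 2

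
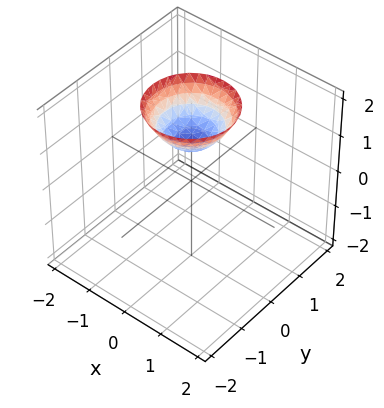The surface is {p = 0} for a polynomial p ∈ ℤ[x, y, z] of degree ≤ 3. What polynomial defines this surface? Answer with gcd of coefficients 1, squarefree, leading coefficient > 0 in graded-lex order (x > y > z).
x^2 + y^2 - z + 1

First, degree: a generic line meets the surface in up to 2 points, so deg p = 2.
Then, symmetry: the z-axis is an axis of rotation, so x and y enter only as x² + y².
Next, reading off the gridlines: the surface avoids every integer x-axis point in the box; it meets the z-axis at z = 1 (among the integer gridlines); a circular section at z = 2 has radius exactly 1.
Finally, putting this together gives p.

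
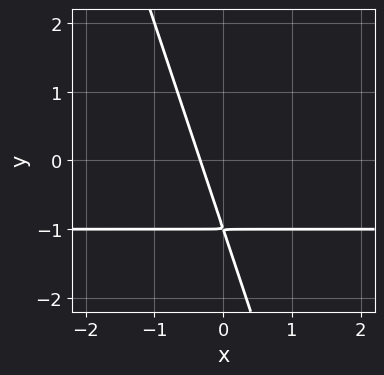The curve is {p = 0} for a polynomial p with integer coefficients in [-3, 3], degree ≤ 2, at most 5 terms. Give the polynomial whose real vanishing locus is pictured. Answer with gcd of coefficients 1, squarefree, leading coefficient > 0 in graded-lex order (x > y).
3*x*y + y^2 + 3*x + 2*y + 1

deg p = 2. No degree-1 curve has this shape.
Matching integer coefficients to the picture gives p.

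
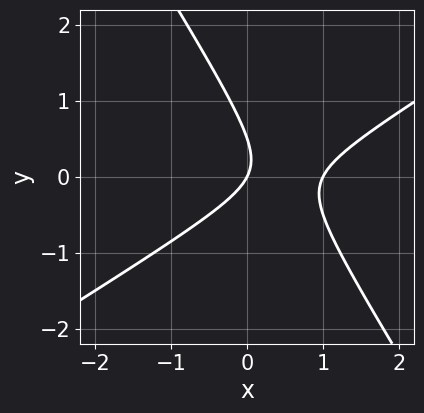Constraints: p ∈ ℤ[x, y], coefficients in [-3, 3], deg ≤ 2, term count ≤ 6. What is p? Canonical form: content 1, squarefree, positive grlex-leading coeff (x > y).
2*x^2 - 2*x*y - 2*y^2 - 2*x + y

1. deg p = 2.
2. From the axis intercepts and sections: it meets the y-axis at y = 0 (among the integer gridlines); the x-axis gridline crossings are at x ∈ {0, 1}.
3. These observations pin down the coefficients.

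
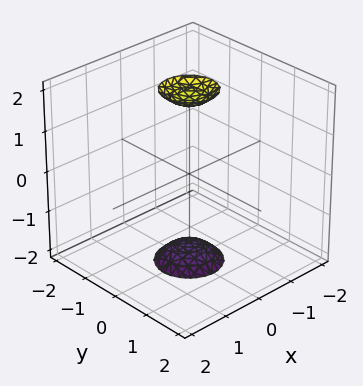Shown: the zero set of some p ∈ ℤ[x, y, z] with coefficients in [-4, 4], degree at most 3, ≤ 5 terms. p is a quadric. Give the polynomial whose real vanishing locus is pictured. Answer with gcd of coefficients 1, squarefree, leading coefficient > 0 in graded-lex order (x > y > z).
First, the picture has 2 separate pieces.
Then, degree: two separate bowl-shaped sheets opening away from each other; a quadric, so deg p = 2.
Next, symmetries: the z ↦ −z reflection is a symmetry, so z appears only in even powers; the z-axis is an axis of rotation, so x and y enter only as x² + y².
Next, against the integer gridlines: the surface avoids every integer x-axis point in the box; it misses every integer gridline on the y-axis; a circular section at z = 2 has radius between 0 and 1.
Finally, the integer polynomial consistent with all of this is the stated p.

3*x^2 + 3*y^2 - z^2 + 3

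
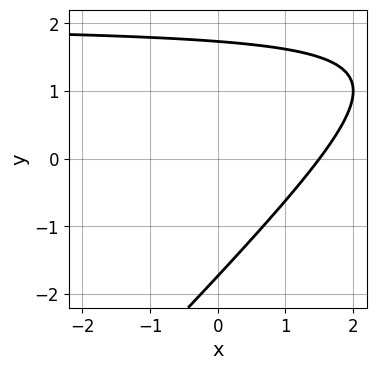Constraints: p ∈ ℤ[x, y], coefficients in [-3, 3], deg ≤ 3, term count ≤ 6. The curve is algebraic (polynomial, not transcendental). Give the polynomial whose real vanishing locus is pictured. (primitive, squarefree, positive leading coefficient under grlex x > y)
x*y - y^2 - 2*x + 3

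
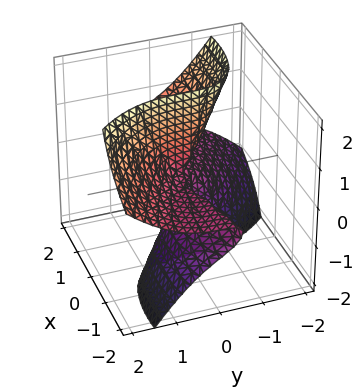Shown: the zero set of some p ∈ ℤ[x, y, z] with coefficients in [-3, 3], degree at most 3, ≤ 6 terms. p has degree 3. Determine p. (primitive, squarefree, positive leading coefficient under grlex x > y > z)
x^2*z - 2*x*y*z - 3*x*z^2 - 2*y^3

First, deg p = 3. The shape is more complex than any degree-2 surface.
Then, reading off the gridlines: every point of the z-axis in the box is on the surface; it meets the y-axis at y = 0 (among the integer gridlines); the visible x-axis segment lies entirely on the surface.
Finally, assembling these constraints gives the stated polynomial.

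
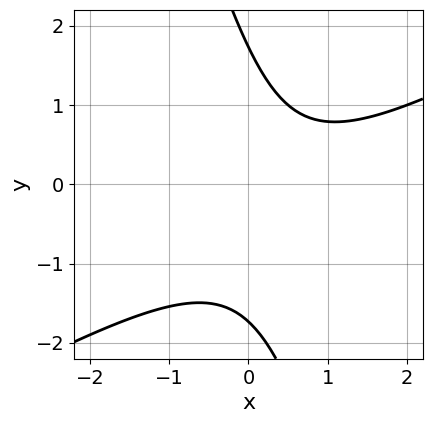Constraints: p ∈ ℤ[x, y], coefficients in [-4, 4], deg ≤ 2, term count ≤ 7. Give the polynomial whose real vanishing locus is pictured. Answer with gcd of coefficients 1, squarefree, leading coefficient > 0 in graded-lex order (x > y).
2*x^2 - 3*x*y - y^2 - 2*x + 3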